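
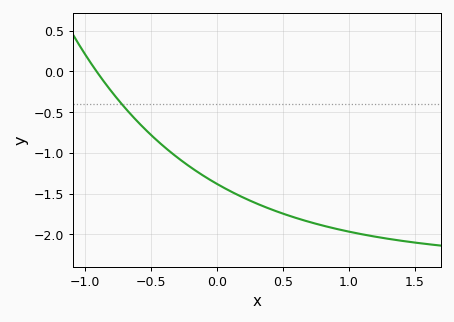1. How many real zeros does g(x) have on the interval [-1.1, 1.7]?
1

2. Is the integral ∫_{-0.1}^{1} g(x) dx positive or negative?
negative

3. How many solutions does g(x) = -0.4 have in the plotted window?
1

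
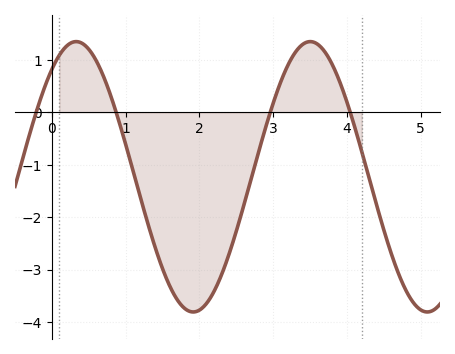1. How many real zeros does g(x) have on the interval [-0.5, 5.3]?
4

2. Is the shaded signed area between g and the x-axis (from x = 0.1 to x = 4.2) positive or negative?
negative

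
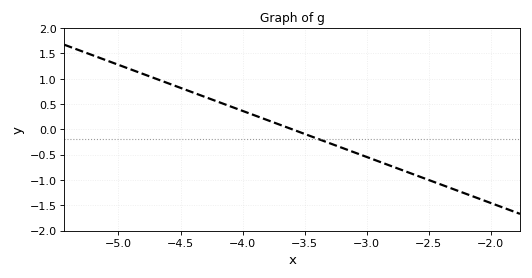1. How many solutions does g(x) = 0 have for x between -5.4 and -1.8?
1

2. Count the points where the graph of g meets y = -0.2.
1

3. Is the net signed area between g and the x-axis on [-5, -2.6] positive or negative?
positive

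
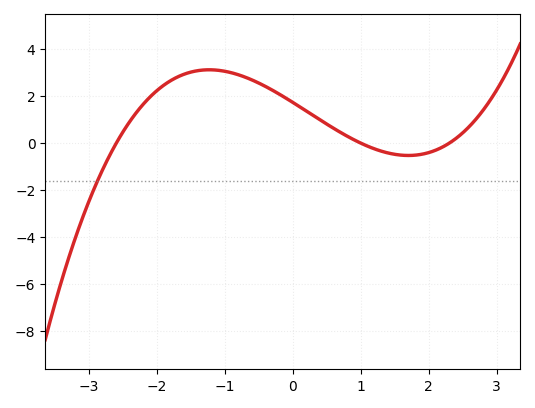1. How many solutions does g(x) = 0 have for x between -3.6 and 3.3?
3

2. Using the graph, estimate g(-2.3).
1.4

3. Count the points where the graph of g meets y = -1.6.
1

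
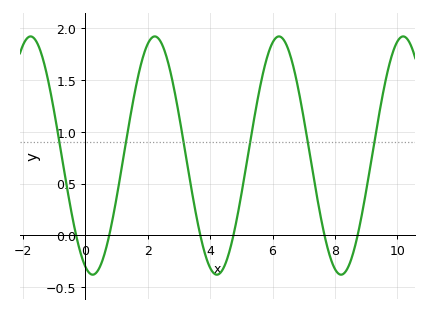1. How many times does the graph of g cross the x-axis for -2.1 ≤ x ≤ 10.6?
6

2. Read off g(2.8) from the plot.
1.5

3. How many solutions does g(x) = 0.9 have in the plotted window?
6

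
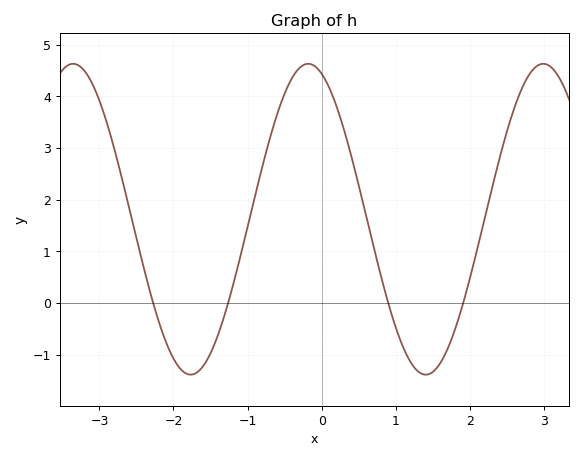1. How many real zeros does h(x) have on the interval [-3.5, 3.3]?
4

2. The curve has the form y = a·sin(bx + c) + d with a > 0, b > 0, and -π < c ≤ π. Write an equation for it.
y = 3.01sin(2x + 1.9) + 1.62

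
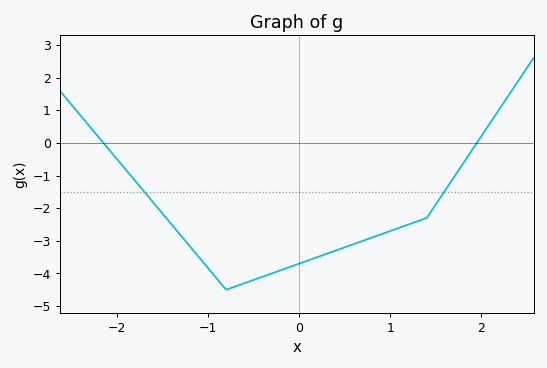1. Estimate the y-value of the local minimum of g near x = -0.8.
-4.5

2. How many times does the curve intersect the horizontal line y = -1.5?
2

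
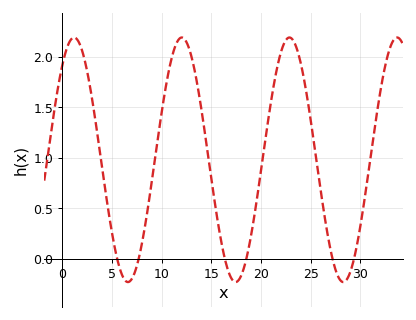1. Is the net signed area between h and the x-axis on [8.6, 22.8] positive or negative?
positive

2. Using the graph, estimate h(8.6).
0.492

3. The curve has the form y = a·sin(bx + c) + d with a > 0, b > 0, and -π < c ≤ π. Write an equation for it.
y = 1.21sin(0.58x + 0.88) + 0.98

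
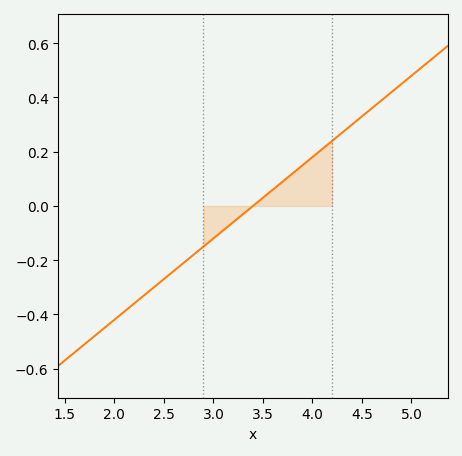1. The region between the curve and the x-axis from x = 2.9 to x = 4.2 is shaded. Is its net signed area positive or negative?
positive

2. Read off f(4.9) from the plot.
0.45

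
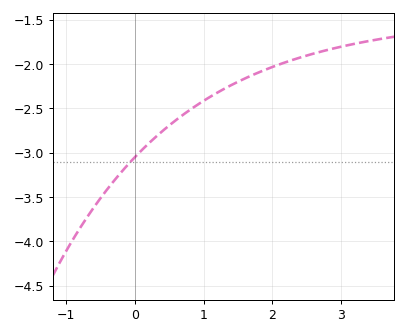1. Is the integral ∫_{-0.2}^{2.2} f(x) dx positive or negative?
negative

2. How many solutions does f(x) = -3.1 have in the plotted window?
1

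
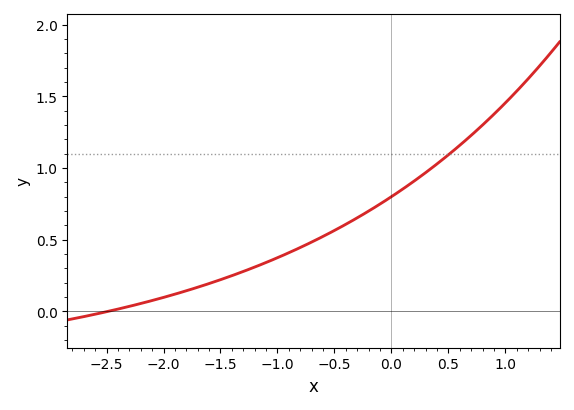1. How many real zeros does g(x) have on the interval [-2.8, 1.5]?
1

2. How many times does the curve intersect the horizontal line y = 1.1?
1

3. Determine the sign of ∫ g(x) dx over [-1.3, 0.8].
positive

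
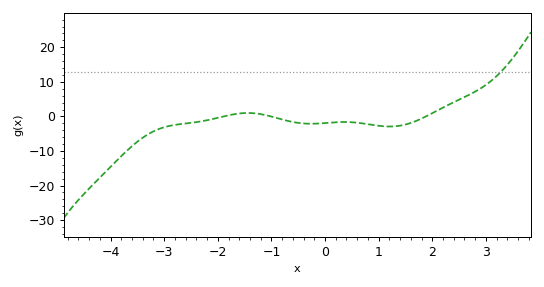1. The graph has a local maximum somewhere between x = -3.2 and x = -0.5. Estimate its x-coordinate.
-1.44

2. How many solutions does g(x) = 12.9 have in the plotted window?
1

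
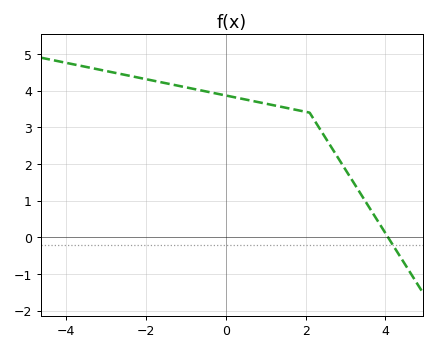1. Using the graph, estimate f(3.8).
0.5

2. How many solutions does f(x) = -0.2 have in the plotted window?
1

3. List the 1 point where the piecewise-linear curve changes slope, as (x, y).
(2.1, 3.4)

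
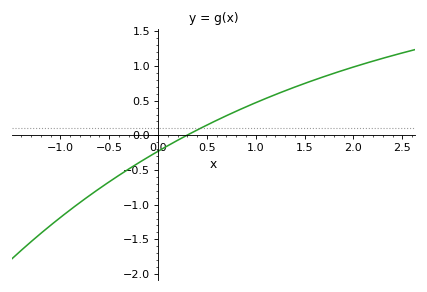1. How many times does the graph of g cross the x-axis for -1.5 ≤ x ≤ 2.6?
1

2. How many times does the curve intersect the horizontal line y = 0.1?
1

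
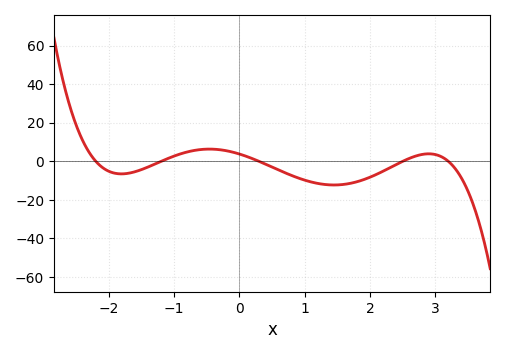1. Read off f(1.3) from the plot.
-12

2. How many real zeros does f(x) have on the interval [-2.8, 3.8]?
5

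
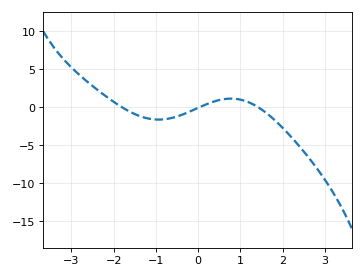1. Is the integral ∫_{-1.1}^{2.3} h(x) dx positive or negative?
negative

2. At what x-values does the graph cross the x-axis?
-1.8, 0, 1.4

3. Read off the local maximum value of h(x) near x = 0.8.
1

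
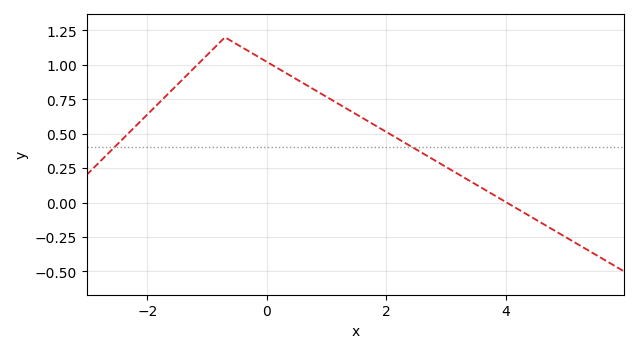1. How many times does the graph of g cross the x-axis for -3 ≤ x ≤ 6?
1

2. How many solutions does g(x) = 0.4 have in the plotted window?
2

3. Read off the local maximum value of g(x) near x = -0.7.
1.2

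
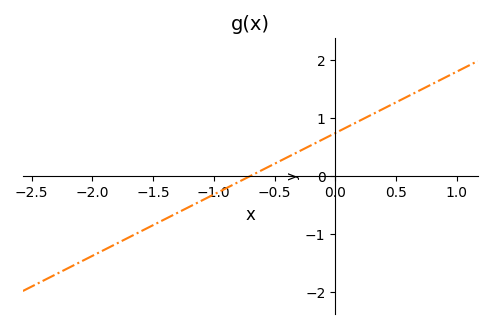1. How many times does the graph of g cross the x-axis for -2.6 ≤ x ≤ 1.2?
1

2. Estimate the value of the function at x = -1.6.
-1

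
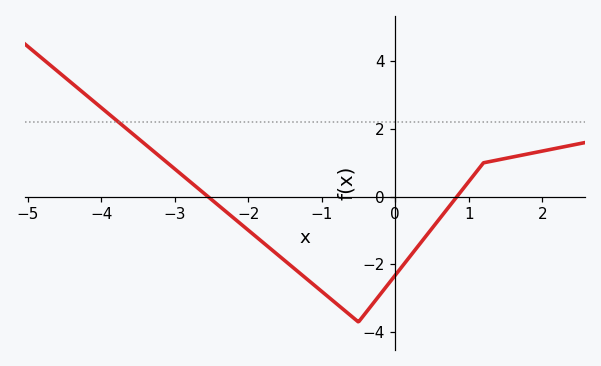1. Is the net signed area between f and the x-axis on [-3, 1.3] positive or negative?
negative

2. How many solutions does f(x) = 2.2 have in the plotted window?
1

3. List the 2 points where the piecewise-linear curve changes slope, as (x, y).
(-0.5, -3.7); (1.2, 1)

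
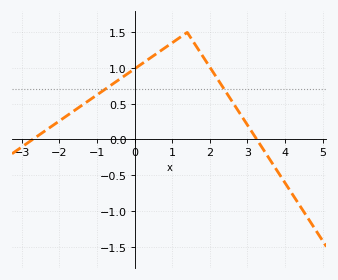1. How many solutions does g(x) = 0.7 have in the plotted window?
2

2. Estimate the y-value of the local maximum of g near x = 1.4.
1.5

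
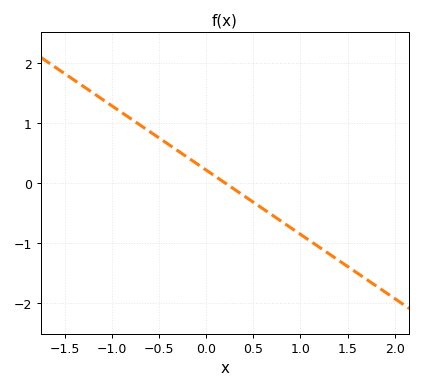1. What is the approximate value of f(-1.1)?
1.4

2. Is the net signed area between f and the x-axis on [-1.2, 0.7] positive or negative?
positive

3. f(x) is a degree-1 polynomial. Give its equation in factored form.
y = -1.07(x - 0.2)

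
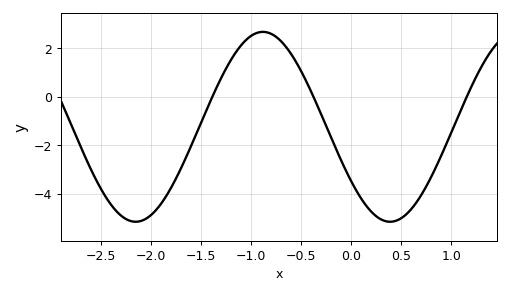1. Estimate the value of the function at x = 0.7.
-4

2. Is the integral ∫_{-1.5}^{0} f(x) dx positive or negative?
positive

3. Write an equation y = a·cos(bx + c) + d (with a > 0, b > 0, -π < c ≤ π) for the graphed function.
y = 3.91cos(2.5x + 2.2) - 1.24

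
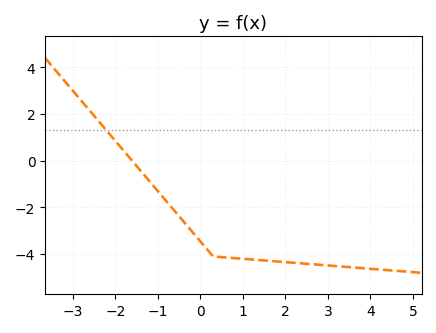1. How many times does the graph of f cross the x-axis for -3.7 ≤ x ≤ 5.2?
1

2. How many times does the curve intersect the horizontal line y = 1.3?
1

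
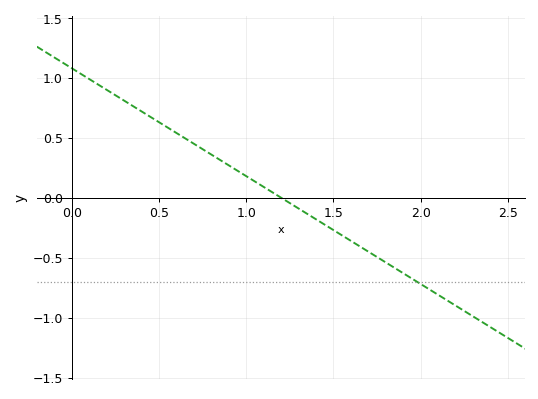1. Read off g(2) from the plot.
-0.72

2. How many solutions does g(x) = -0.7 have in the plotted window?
1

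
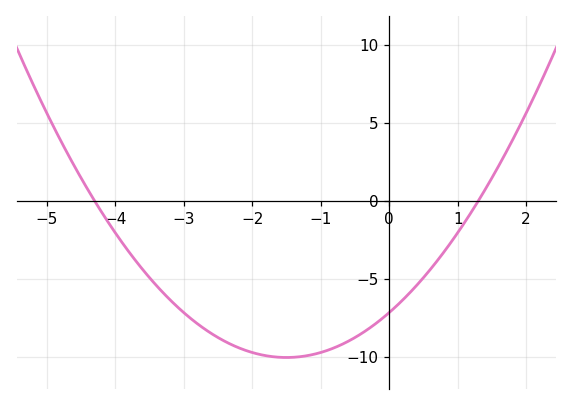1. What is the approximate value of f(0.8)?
-3.26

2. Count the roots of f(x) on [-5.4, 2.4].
2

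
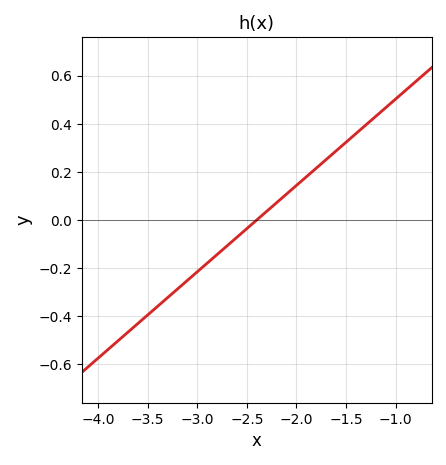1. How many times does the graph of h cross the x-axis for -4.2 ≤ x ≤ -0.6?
1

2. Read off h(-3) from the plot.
-0.216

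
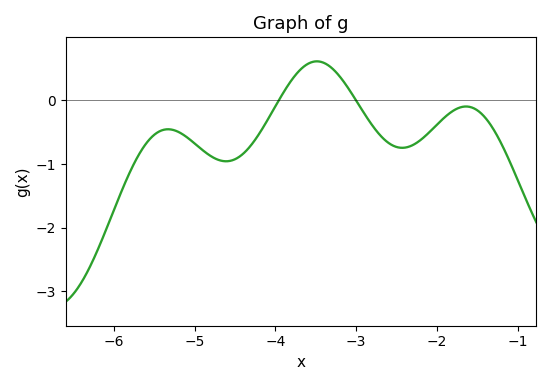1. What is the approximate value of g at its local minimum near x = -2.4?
-0.7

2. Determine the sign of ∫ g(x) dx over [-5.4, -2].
negative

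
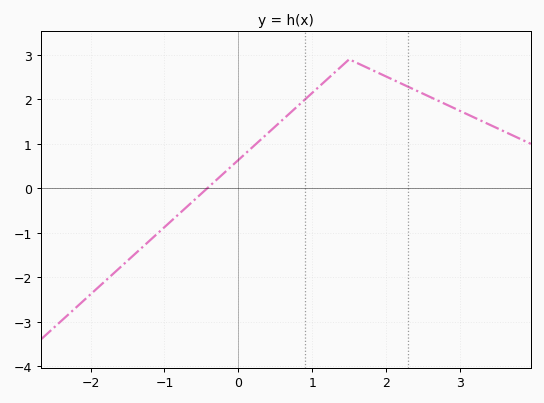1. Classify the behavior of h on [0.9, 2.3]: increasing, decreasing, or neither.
neither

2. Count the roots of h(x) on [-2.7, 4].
1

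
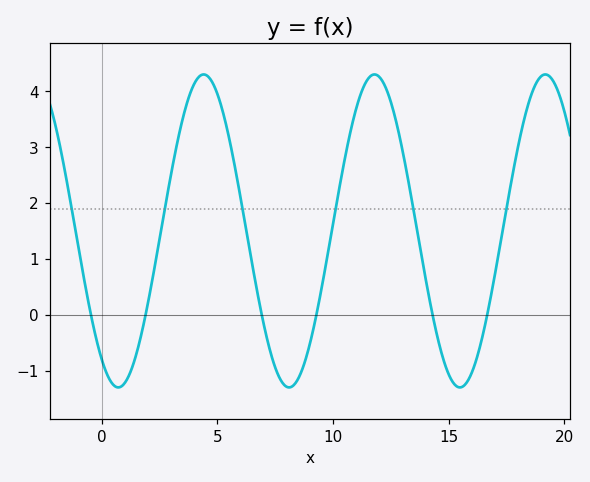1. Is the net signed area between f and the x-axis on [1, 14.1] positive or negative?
positive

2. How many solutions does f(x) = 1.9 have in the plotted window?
6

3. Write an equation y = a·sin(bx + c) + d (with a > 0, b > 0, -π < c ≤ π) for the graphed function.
y = 2.8sin(0.85x - 2.2) + 1.5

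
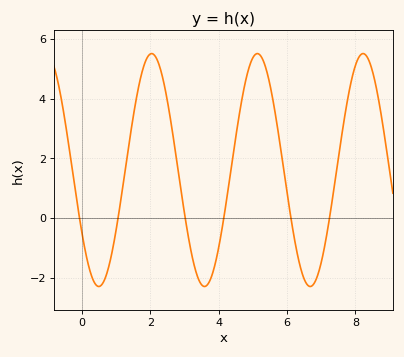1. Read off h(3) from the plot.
0.2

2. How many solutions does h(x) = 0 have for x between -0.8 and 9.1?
6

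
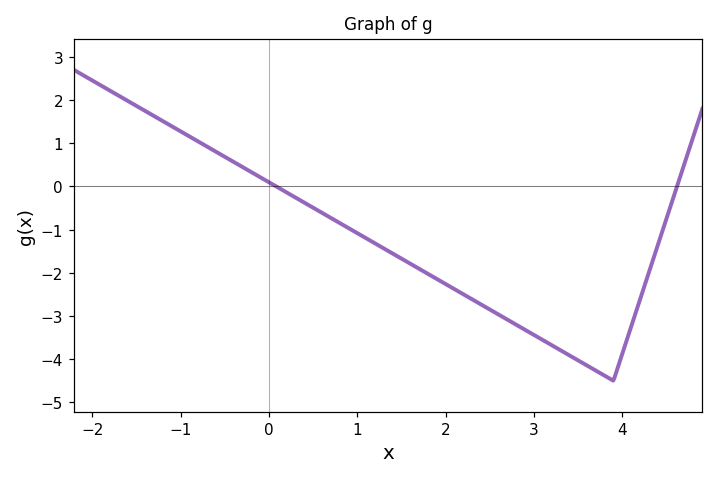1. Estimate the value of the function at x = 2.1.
-2.38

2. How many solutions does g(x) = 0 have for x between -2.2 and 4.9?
2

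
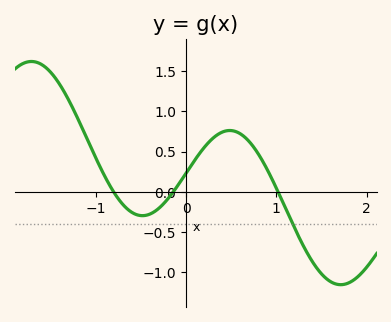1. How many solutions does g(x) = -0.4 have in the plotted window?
1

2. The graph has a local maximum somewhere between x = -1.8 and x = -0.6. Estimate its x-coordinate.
-1.7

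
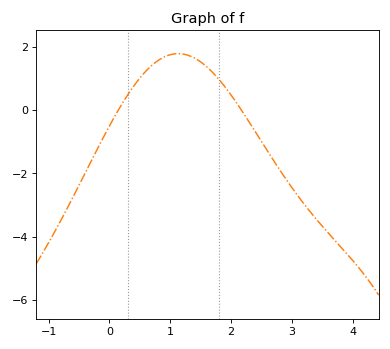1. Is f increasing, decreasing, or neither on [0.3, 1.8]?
neither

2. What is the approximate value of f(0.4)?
0.765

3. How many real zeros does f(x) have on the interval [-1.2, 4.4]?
2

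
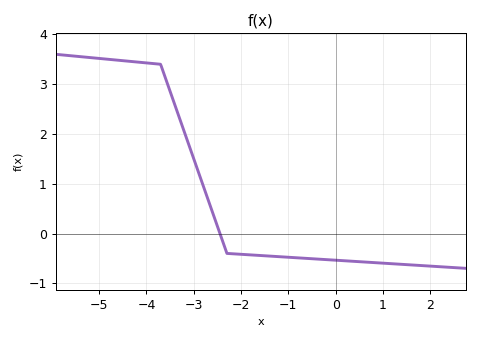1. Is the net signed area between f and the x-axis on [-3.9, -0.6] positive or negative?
positive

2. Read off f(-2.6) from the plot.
0.4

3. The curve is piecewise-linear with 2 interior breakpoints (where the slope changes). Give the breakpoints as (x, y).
(-3.7, 3.4); (-2.3, -0.4)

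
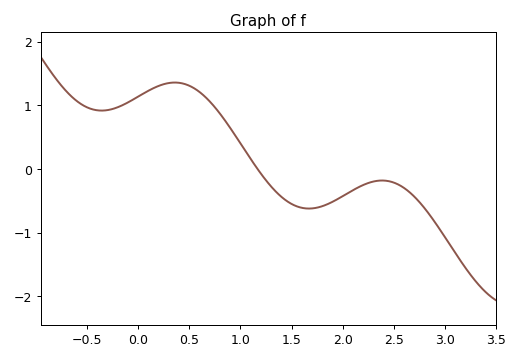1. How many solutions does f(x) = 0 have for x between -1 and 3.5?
1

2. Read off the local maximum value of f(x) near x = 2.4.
-0.18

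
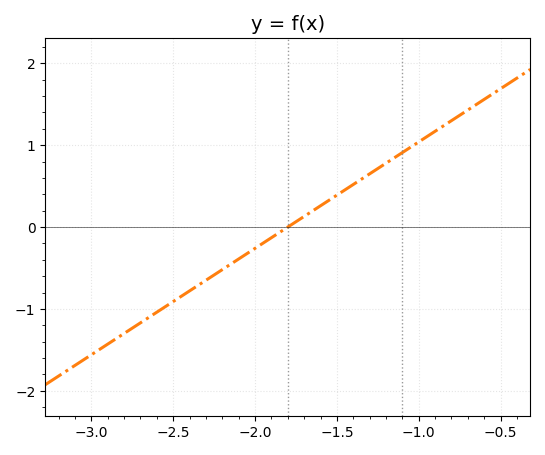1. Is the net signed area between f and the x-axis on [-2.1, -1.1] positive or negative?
positive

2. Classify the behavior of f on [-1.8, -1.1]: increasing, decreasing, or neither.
increasing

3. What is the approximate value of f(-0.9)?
1.2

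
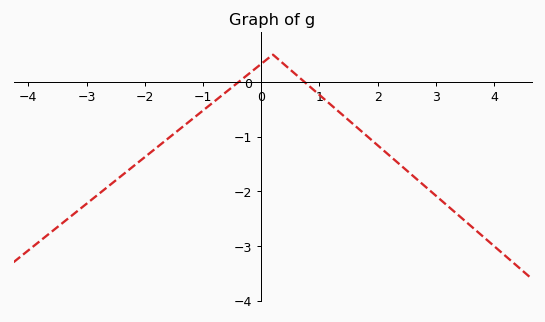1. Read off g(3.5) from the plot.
-2.54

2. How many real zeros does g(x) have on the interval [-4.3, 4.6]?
2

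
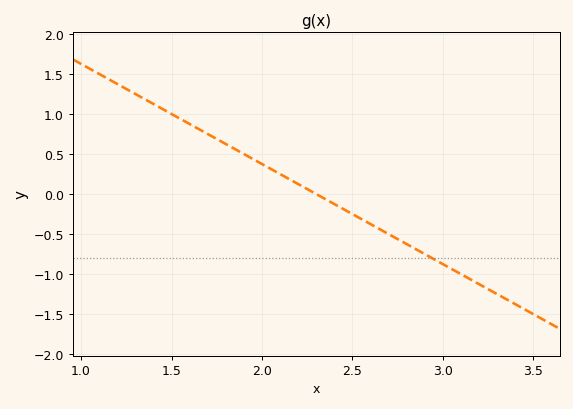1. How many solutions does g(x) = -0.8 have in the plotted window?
1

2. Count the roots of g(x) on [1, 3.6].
1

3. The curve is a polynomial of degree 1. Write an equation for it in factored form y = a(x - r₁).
y = -1.25(x - 2.3)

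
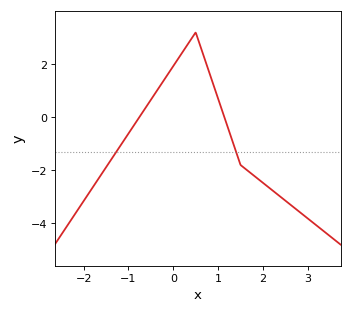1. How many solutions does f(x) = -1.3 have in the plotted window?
2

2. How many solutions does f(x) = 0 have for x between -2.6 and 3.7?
2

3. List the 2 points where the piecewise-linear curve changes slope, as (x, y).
(0.5, 3.2); (1.5, -1.8)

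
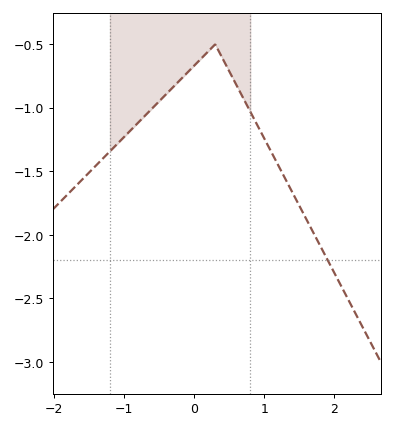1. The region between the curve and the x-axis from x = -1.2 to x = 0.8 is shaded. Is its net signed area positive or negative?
negative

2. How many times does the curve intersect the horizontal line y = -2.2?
1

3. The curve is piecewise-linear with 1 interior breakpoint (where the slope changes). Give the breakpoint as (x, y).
(0.3, -0.5)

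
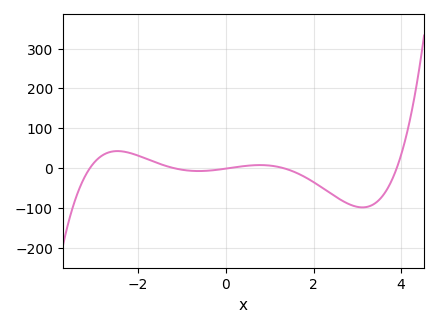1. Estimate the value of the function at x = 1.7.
-20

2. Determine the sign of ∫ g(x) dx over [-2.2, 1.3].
positive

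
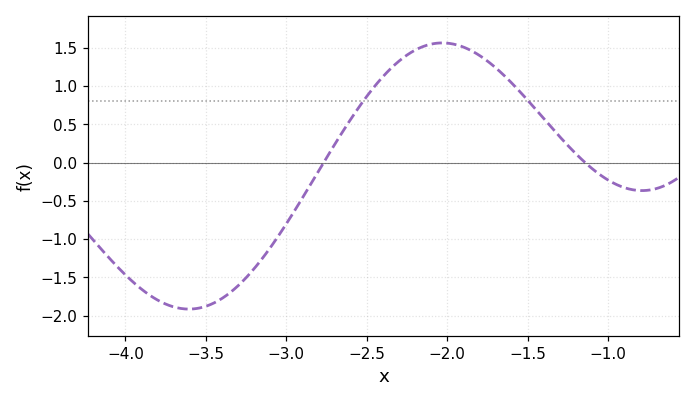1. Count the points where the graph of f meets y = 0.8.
2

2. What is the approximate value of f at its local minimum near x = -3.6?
-1.92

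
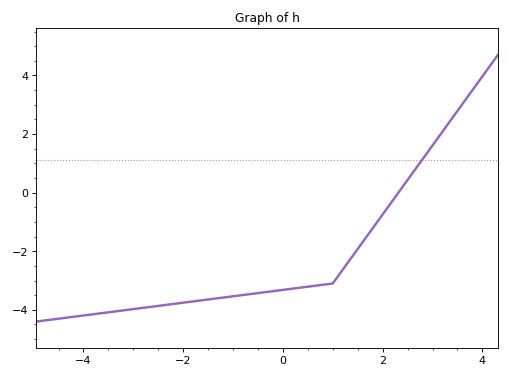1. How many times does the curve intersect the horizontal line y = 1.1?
1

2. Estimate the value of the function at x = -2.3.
-3.82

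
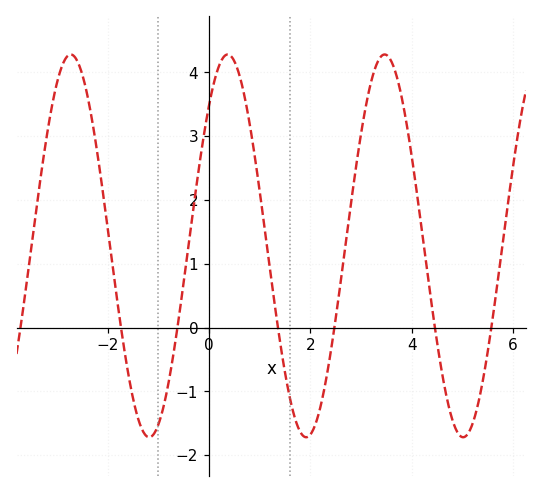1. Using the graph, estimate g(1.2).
0.935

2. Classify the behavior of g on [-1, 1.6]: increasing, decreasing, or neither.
neither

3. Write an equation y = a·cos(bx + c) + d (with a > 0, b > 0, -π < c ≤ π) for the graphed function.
y = 3cos(2.03x - 0.75) + 1.28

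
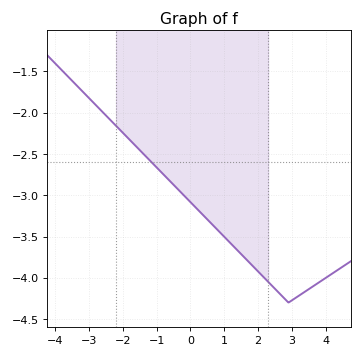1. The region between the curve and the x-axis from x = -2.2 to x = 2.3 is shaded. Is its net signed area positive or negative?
negative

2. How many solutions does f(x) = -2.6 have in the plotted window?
1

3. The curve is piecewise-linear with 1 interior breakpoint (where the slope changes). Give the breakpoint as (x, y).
(2.9, -4.3)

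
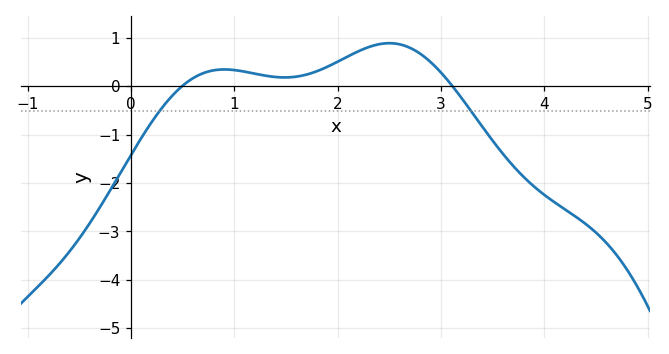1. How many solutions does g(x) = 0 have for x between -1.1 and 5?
2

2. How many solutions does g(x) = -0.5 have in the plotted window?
2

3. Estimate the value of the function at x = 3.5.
-1.1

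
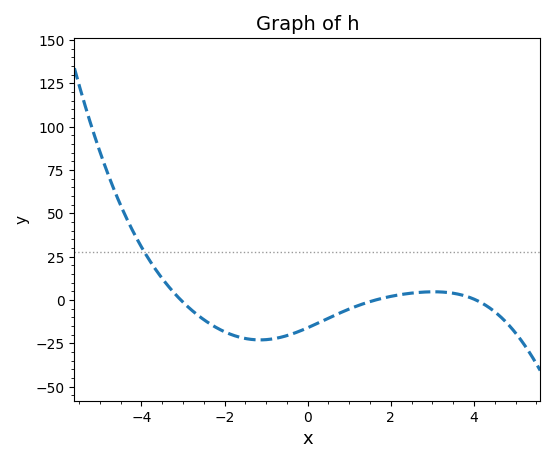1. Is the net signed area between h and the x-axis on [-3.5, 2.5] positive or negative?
negative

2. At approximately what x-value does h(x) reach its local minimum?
-1.2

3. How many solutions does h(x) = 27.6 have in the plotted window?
1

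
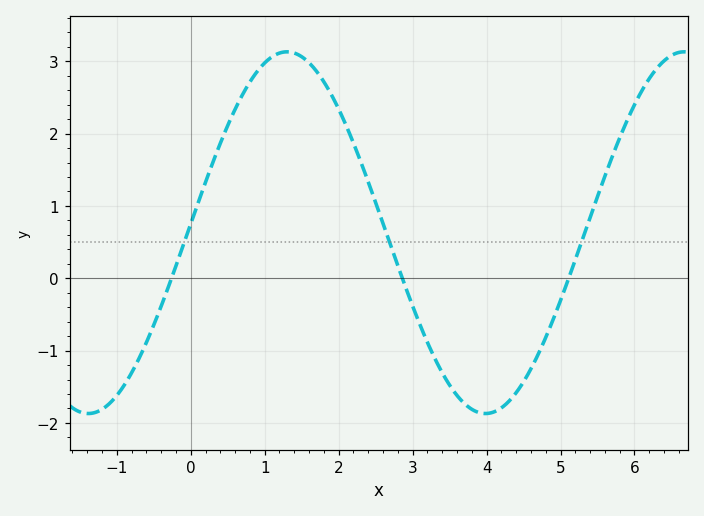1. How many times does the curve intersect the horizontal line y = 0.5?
3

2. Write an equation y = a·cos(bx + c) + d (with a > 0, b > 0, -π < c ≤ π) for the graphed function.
y = 2.5cos(1.2x - 1.5) + 0.63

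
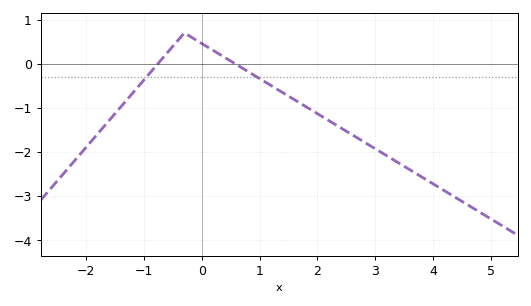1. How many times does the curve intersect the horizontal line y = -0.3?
2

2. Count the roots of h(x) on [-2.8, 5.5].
2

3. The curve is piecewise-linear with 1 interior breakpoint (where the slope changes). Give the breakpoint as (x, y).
(-0.3, 0.7)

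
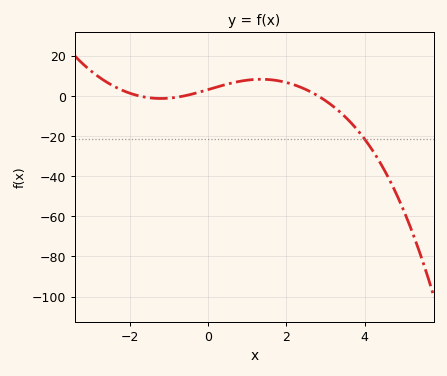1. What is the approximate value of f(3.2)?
-5.19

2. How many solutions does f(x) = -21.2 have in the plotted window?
1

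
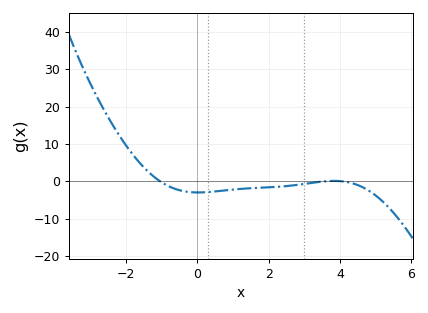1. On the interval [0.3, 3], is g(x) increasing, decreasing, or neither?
increasing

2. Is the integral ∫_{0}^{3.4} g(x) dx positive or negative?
negative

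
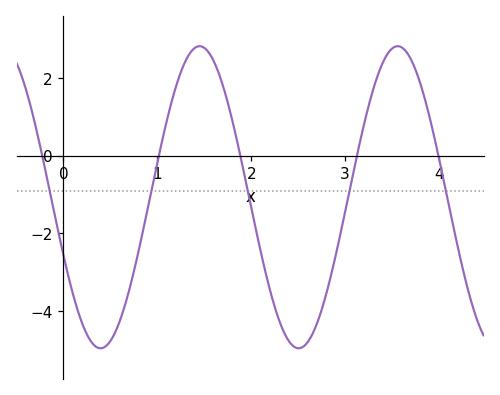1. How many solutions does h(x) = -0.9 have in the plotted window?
5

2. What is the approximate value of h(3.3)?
1.72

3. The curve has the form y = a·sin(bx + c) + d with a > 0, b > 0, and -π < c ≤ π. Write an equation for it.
y = 3.89sin(2.98x - 2.75) - 1.07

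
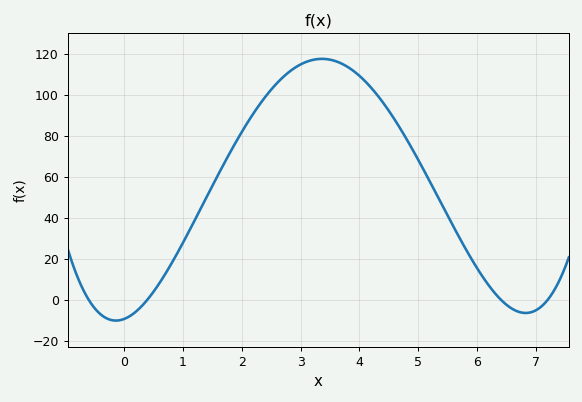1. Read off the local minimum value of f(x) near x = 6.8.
-6.54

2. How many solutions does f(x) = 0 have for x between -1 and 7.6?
4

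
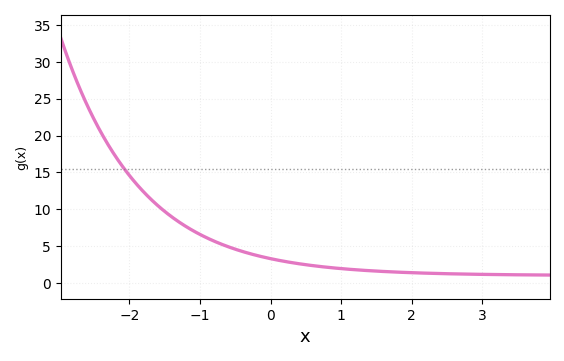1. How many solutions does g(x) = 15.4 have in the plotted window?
1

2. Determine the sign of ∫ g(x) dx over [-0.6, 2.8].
positive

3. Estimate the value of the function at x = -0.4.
4.3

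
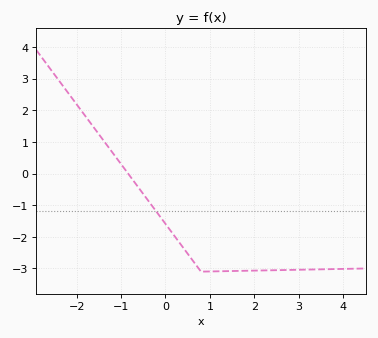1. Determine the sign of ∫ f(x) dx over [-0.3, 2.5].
negative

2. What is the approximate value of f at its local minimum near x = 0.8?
-3.1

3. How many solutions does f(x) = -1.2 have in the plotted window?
1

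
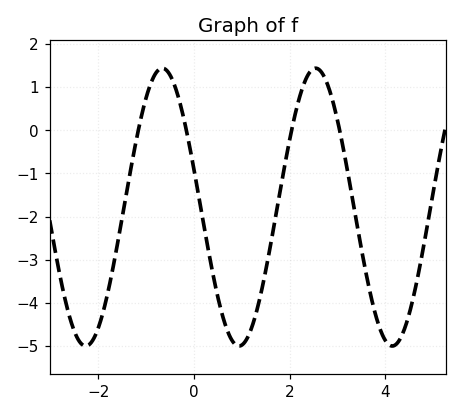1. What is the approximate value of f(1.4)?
-3.8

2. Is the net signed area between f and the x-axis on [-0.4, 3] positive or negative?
negative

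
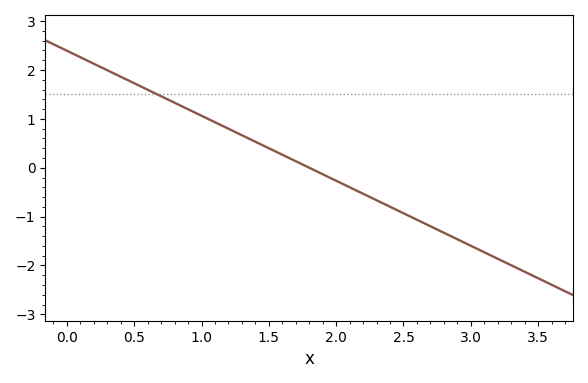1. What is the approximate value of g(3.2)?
-1.86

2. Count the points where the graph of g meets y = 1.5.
1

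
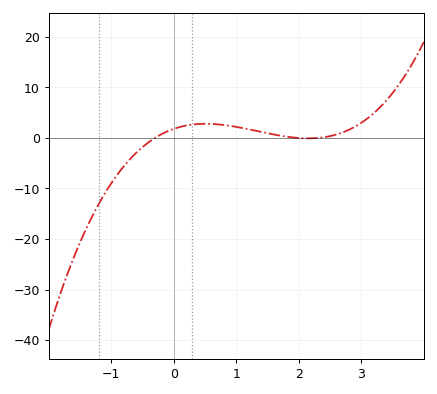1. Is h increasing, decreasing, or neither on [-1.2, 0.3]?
increasing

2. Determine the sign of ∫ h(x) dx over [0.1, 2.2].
positive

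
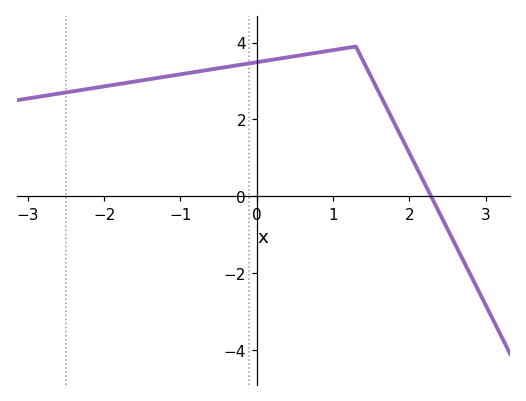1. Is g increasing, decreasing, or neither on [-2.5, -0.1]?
increasing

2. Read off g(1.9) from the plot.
1.6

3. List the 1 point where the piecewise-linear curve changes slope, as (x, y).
(1.3, 3.9)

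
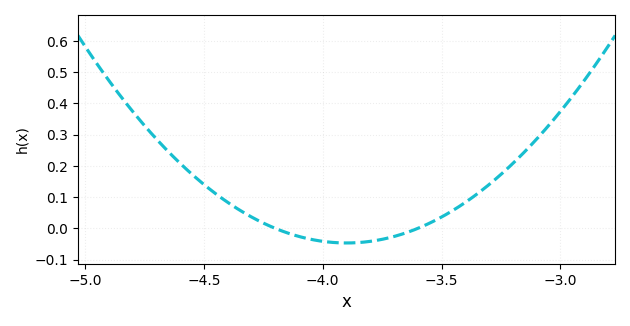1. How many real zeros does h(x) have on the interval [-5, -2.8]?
2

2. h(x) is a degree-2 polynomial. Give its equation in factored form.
y = 0.52(x + 4.2)(x + 3.6)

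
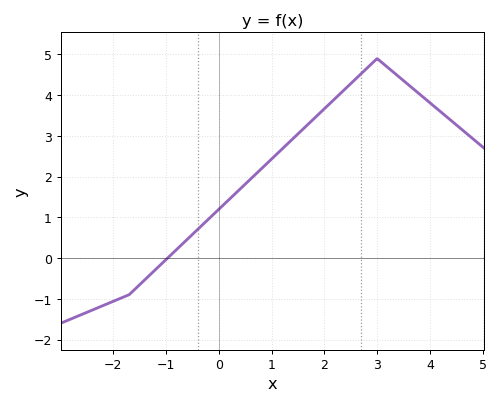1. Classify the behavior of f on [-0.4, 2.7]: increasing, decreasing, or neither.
increasing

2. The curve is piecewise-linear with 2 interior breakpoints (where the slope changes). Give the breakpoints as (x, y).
(-1.7, -0.9); (3, 4.9)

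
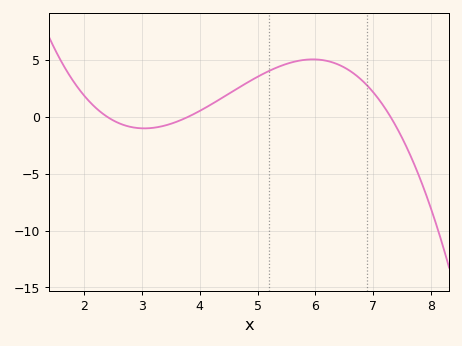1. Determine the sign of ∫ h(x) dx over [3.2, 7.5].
positive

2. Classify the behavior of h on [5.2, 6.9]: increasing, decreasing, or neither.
neither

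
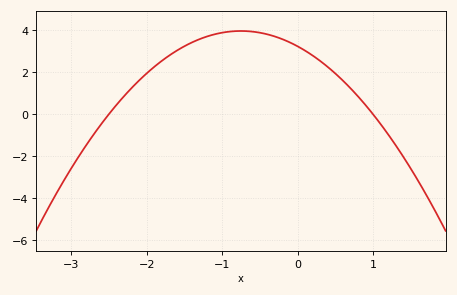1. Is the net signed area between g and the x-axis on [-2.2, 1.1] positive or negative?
positive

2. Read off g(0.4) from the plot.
2.2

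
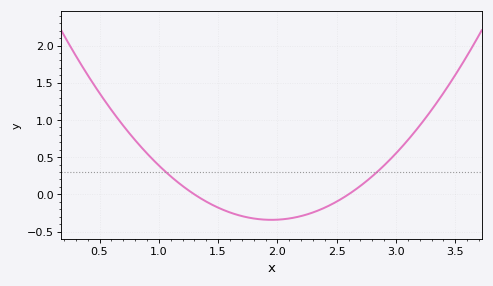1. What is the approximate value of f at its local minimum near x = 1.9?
-0.35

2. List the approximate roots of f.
1.3, 2.6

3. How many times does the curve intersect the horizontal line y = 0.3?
2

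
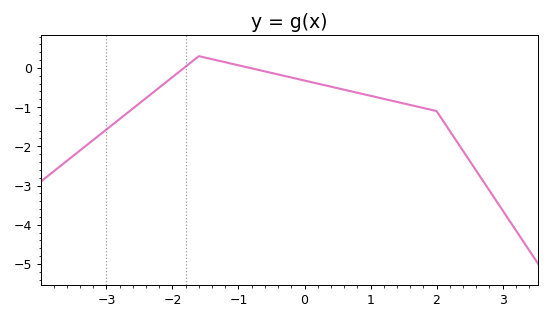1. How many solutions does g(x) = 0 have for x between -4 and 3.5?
2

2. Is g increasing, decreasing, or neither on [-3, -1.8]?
increasing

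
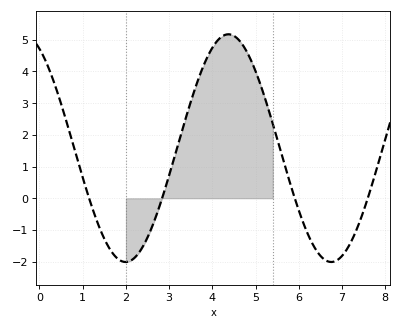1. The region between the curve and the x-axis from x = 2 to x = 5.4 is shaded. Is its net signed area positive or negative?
positive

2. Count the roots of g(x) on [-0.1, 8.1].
4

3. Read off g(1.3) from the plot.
-0.6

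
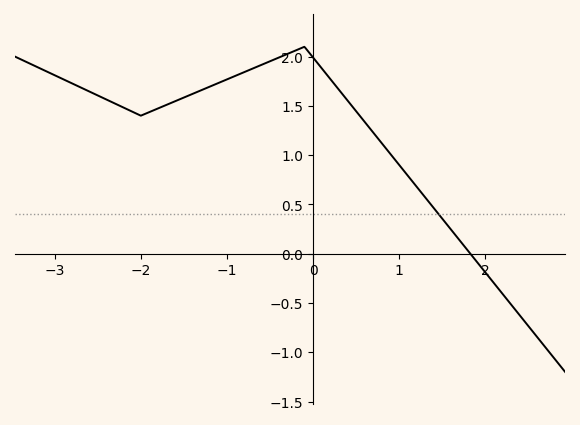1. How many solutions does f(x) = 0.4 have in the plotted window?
1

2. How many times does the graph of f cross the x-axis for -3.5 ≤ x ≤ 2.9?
1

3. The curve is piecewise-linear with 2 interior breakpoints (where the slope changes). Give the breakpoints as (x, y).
(-2, 1.4); (-0.1, 2.1)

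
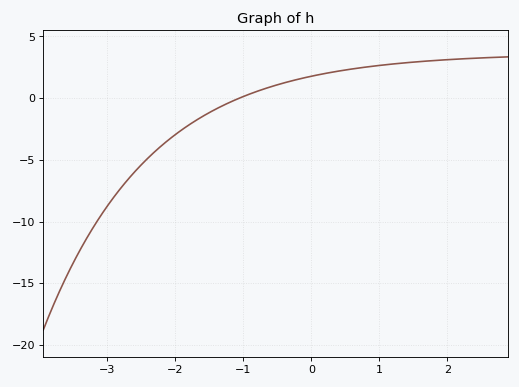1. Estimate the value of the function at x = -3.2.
-10.5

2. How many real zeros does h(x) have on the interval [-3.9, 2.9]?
1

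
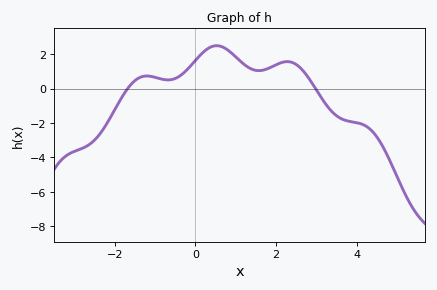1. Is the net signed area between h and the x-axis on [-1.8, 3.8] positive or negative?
positive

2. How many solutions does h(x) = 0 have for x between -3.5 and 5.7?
2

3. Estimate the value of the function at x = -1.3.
0.708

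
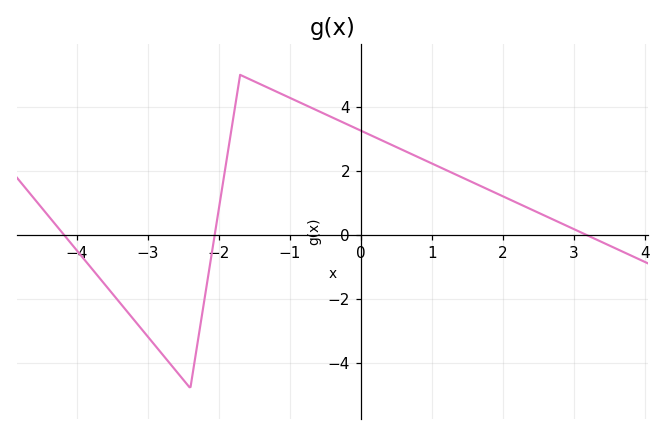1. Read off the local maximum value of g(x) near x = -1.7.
5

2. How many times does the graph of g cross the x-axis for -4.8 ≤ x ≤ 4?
3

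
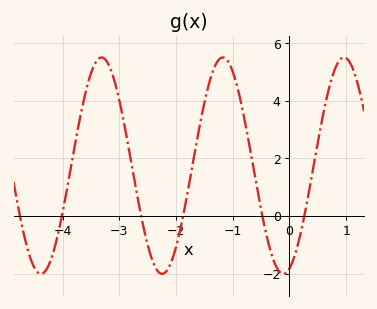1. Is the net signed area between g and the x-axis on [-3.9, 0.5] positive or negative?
positive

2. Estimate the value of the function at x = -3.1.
4.79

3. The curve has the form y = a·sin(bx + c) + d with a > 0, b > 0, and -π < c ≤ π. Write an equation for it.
y = 3.76sin(2.94x - 1.25) + 1.75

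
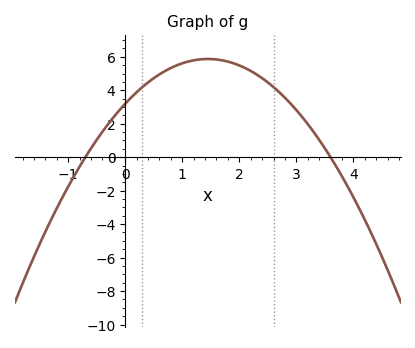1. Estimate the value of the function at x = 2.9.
3.2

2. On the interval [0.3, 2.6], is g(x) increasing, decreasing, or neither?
neither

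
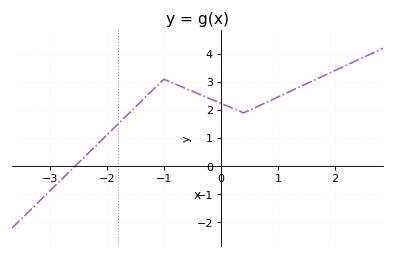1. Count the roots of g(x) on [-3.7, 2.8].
1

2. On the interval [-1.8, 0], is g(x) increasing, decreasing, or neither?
neither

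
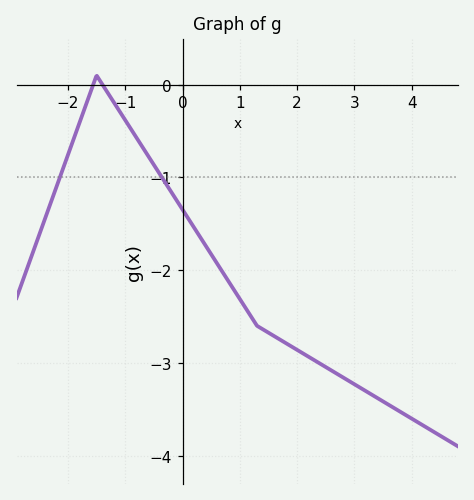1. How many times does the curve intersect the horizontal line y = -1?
2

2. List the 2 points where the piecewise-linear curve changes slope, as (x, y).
(-1.5, 0.1); (1.3, -2.6)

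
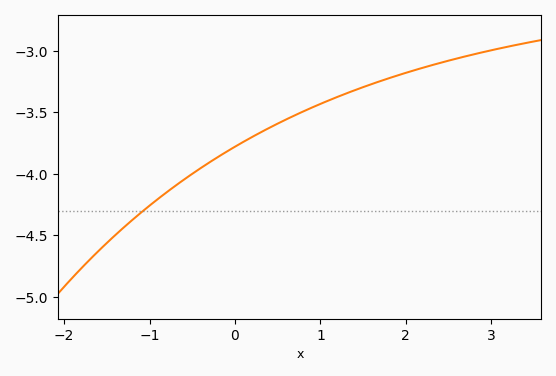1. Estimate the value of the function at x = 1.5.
-3.3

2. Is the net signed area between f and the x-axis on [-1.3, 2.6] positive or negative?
negative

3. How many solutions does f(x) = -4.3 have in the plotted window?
1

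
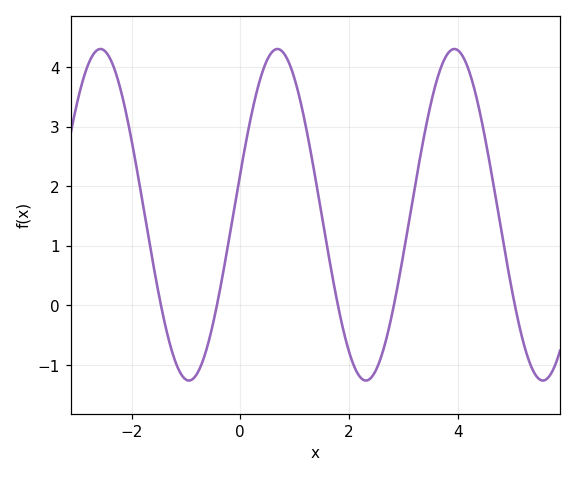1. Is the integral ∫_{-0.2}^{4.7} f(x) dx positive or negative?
positive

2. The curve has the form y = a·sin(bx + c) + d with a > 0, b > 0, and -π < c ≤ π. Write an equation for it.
y = 2.78sin(1.93x + 0.25) + 1.52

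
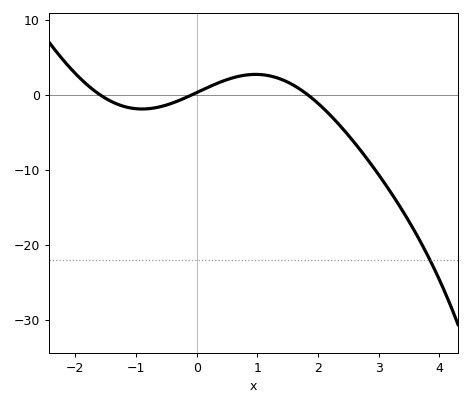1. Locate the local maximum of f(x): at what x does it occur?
1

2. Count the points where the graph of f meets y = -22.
1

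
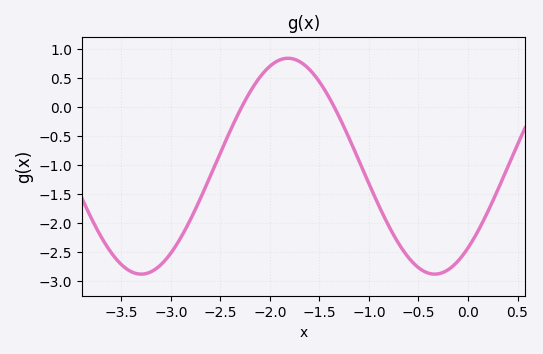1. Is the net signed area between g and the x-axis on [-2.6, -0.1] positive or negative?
negative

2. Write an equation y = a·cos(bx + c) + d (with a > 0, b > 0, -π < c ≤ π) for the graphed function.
y = 1.86cos(2.12x - 2.43) - 1.02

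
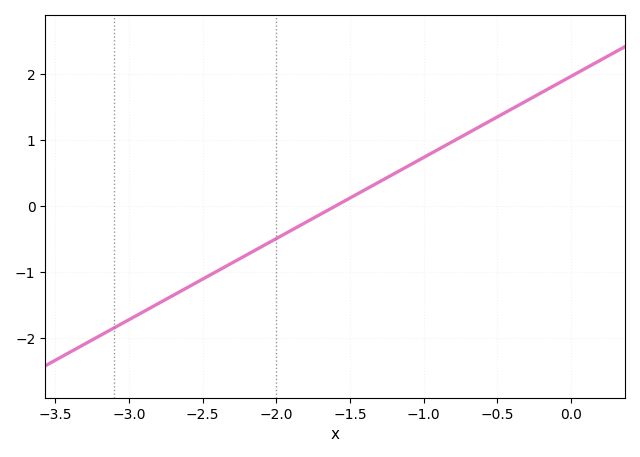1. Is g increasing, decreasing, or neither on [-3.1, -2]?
increasing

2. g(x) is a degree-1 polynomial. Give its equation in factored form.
y = 1.23(x + 1.6)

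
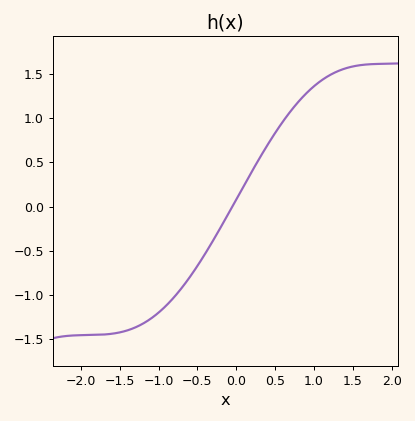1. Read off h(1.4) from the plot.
1.56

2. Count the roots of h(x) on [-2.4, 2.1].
1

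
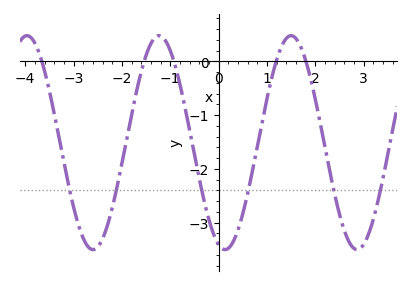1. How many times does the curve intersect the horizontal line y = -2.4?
6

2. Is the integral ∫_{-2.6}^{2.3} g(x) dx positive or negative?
negative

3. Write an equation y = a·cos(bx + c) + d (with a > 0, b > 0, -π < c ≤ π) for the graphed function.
y = 1.99cos(2.3x + 2.8) - 1.51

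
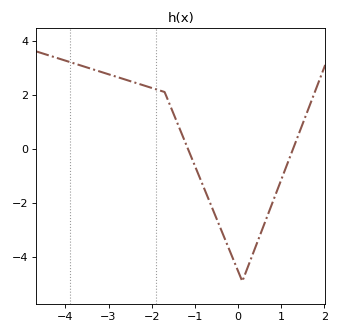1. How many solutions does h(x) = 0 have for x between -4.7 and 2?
2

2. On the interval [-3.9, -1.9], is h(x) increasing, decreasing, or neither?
decreasing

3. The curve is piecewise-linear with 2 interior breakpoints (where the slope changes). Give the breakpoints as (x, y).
(-1.7, 2.1); (0.1, -4.9)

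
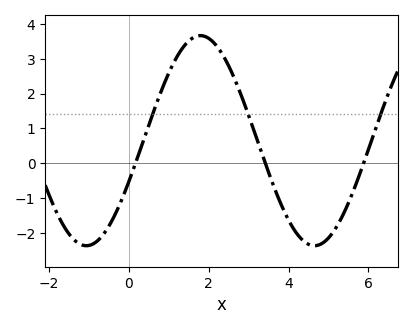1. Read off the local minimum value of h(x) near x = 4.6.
-2.4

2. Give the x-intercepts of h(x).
0.2, 3.4, 5.8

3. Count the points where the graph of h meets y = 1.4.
3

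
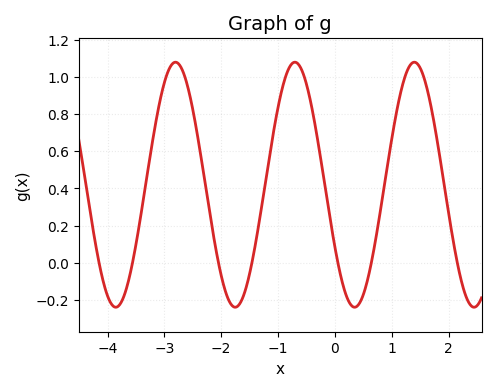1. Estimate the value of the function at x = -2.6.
0.96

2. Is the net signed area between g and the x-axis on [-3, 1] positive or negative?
positive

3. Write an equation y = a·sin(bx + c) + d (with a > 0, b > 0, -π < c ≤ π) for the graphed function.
y = 0.66sin(2.99x - 2.61) + 0.42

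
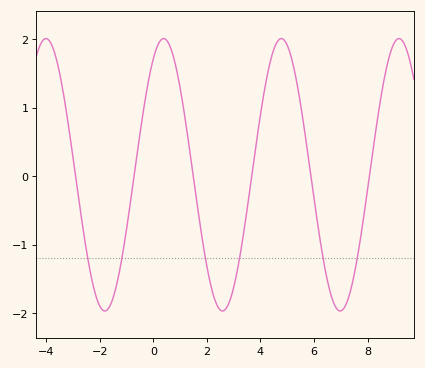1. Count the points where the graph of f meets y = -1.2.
6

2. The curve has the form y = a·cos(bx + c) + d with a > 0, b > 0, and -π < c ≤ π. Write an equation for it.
y = 1.99cos(1.4x - 0.55) + 0.02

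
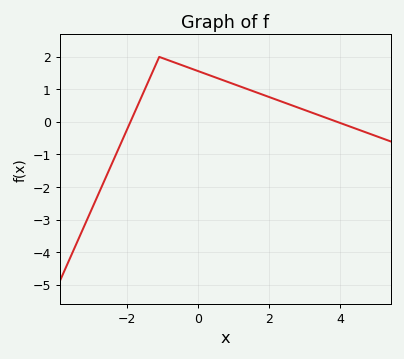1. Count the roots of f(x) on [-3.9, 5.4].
2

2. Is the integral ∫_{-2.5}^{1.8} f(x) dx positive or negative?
positive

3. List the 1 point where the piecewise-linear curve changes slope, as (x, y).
(-1.1, 2)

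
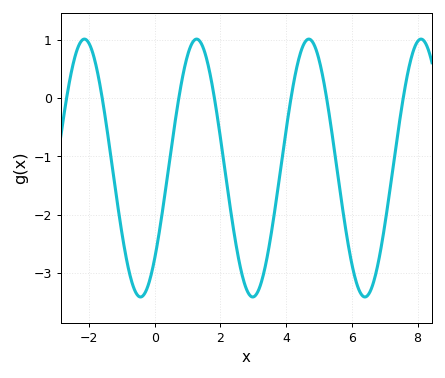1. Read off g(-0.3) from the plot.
-3.3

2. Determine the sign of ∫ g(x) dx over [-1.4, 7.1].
negative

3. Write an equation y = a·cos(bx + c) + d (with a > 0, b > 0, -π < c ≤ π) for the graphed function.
y = 2.21cos(1.8x - 2.4) - 1.2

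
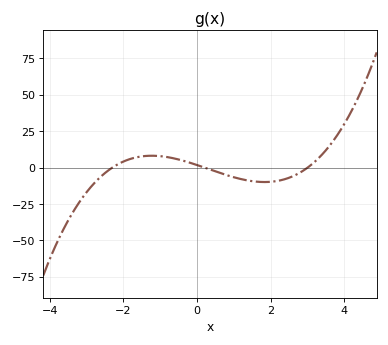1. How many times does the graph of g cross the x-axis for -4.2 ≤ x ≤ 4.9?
3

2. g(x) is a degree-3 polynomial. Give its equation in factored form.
y = 1.26(x + 2.3)(x - 0.2)(x - 3)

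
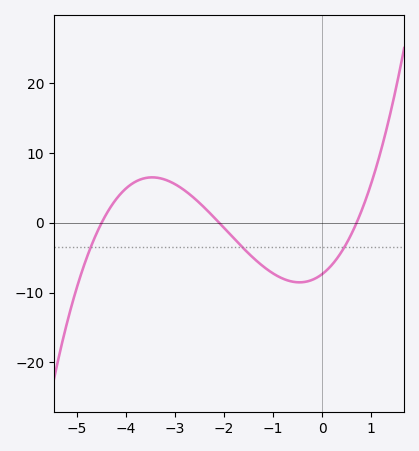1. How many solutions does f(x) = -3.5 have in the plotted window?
3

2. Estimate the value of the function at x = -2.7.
4.08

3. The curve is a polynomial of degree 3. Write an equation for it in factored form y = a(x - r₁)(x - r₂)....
y = 1.11(x + 4.5)(x + 2.1)(x - 0.7)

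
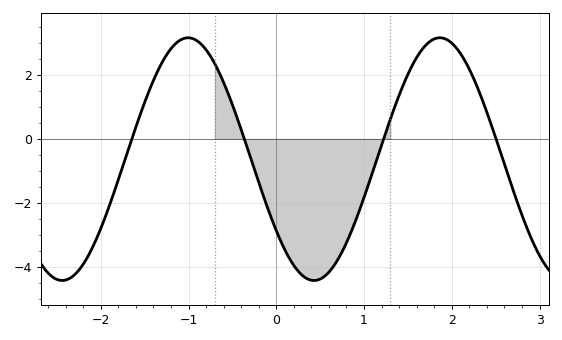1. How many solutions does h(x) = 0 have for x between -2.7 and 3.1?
4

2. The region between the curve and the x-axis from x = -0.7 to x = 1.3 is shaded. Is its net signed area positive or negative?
negative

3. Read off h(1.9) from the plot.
3.14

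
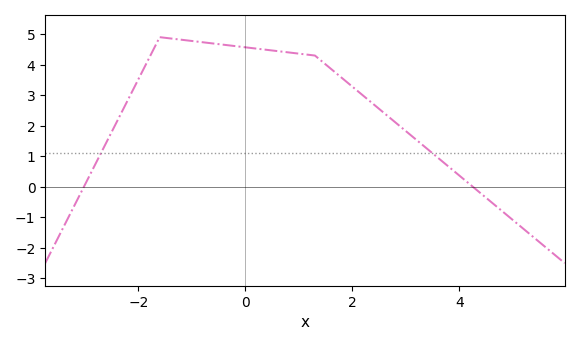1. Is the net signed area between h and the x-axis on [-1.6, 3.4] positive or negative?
positive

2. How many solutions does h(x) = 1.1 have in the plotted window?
2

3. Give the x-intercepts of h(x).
-3, 4.2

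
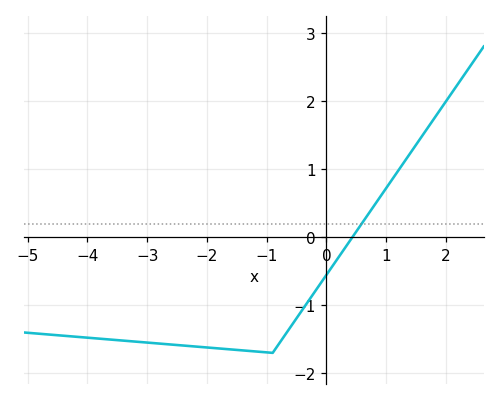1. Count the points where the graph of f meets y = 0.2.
1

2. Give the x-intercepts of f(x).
0.4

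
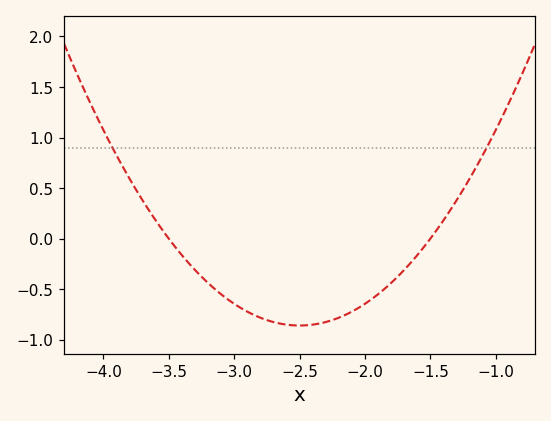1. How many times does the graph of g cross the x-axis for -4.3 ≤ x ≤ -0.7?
2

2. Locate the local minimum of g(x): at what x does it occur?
-2.5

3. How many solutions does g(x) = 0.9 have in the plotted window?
2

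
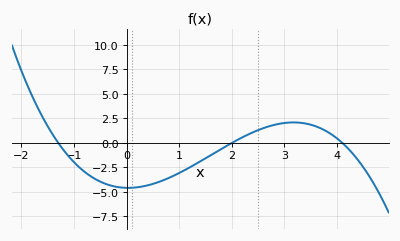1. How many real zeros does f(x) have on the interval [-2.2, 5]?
3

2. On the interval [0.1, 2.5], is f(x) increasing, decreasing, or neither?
increasing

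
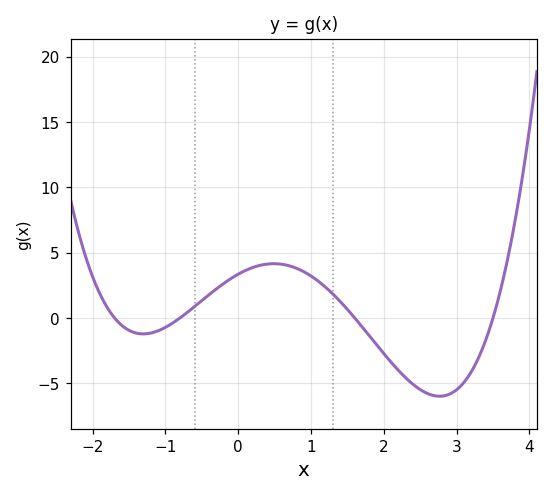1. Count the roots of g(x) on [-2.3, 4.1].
4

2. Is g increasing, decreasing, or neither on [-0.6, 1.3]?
neither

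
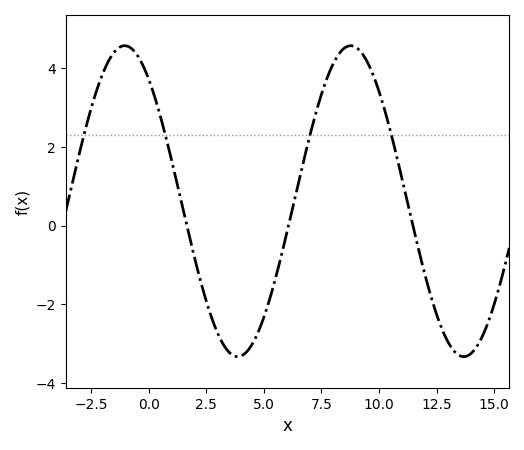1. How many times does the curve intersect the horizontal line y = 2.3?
4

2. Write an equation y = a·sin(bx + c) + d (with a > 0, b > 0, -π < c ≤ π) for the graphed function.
y = 3.95sin(0.64x + 2.24) + 0.62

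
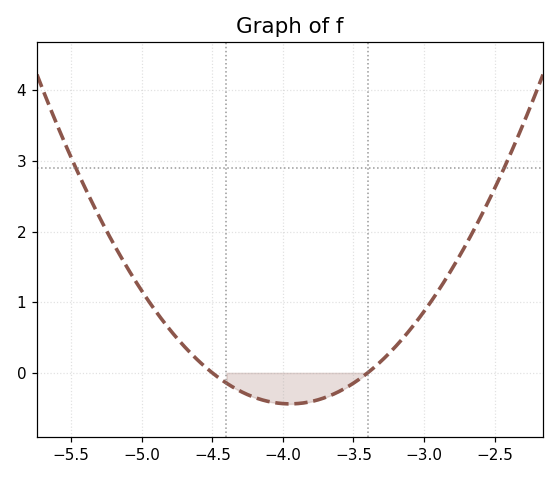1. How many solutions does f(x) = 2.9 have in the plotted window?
2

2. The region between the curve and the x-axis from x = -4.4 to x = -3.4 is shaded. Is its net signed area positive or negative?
negative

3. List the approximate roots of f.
-4.5, -3.4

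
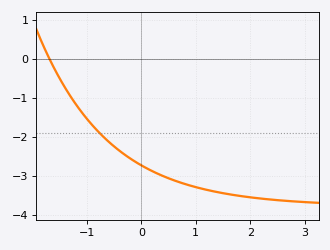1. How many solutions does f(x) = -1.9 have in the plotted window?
1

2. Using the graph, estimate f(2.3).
-3.6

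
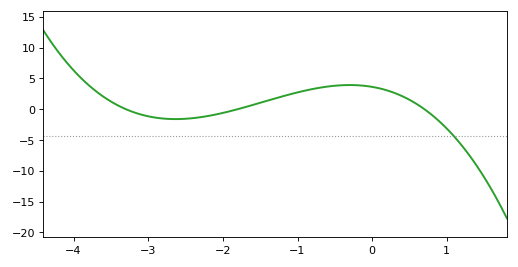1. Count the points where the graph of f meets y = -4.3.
1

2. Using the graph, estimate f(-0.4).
4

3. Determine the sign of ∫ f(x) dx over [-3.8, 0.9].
positive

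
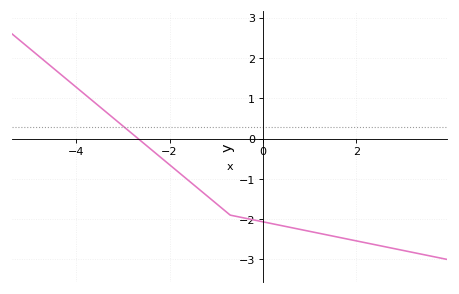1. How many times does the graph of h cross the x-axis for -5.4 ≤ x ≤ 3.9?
1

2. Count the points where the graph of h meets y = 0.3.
1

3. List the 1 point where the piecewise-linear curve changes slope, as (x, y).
(-0.7, -1.9)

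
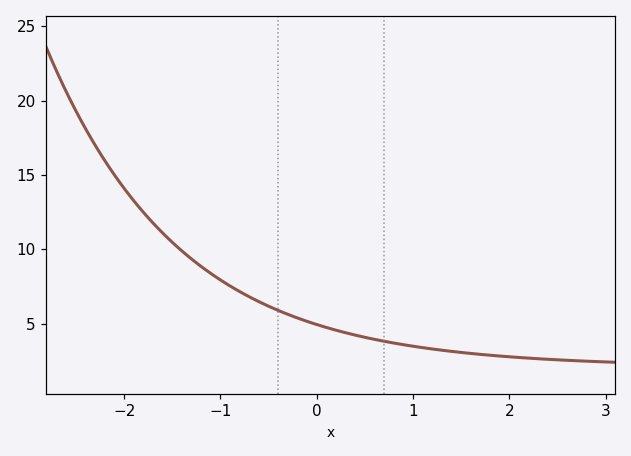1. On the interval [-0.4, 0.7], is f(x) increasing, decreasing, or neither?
decreasing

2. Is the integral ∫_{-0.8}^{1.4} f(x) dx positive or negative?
positive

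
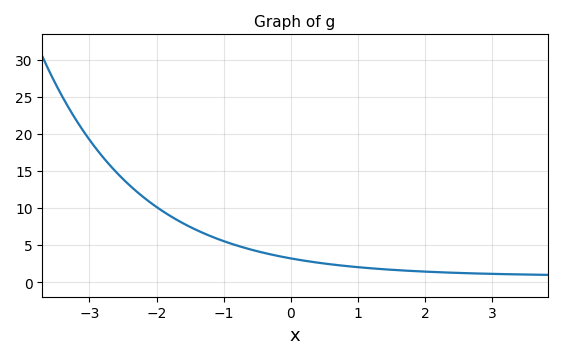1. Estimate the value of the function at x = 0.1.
3.05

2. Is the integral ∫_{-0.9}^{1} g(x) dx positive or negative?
positive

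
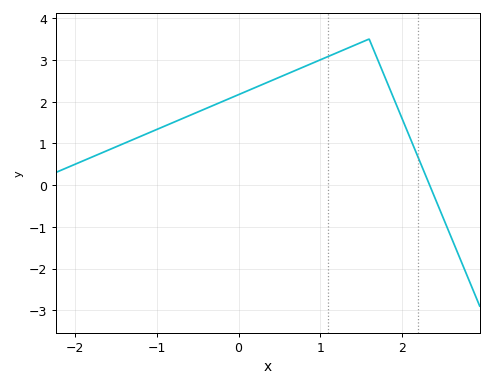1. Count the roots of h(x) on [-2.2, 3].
1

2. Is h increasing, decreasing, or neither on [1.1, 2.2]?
neither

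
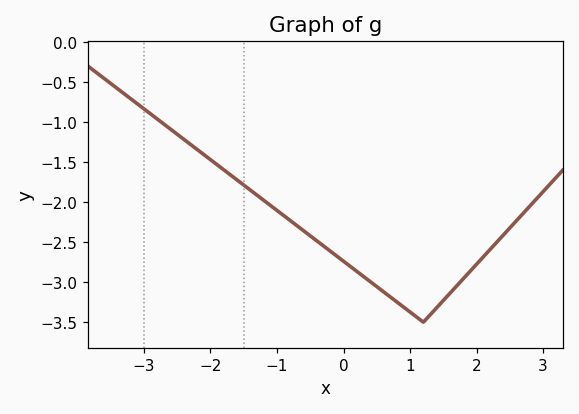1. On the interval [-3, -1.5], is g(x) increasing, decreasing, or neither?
decreasing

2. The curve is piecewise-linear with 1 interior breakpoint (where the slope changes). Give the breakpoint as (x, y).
(1.2, -3.5)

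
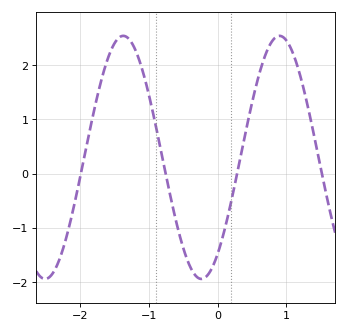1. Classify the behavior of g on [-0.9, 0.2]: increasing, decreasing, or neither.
neither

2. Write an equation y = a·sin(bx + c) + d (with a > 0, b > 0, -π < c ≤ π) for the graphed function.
y = 2.24sin(2.76x - 0.92) + 0.3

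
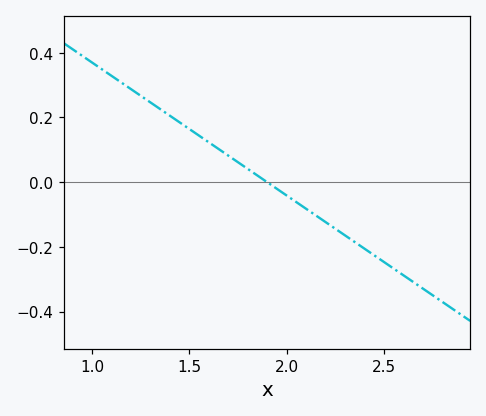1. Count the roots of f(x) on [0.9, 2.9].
1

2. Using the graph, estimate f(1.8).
0.04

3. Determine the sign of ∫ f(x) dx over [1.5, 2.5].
negative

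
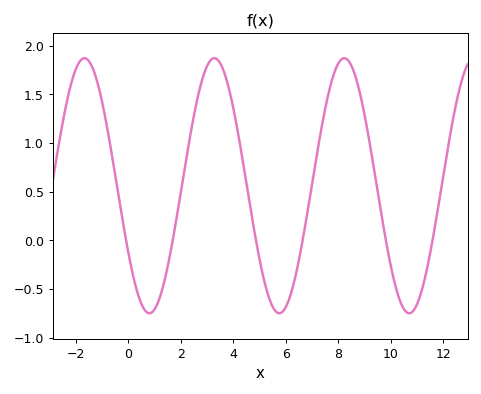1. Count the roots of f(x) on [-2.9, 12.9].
6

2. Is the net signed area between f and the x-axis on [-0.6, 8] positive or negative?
positive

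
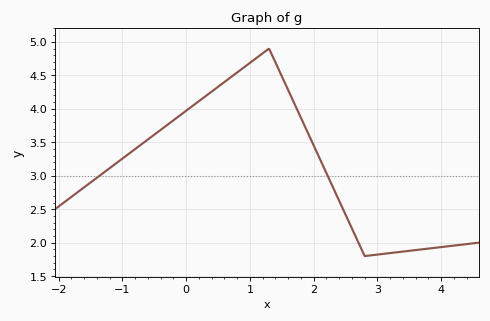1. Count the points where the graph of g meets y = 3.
2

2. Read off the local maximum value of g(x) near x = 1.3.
4.9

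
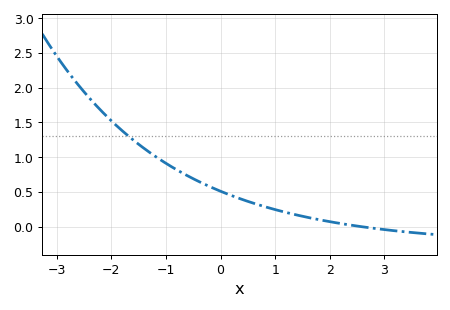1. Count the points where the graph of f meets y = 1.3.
1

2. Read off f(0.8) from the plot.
0.3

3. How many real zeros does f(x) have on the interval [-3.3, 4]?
1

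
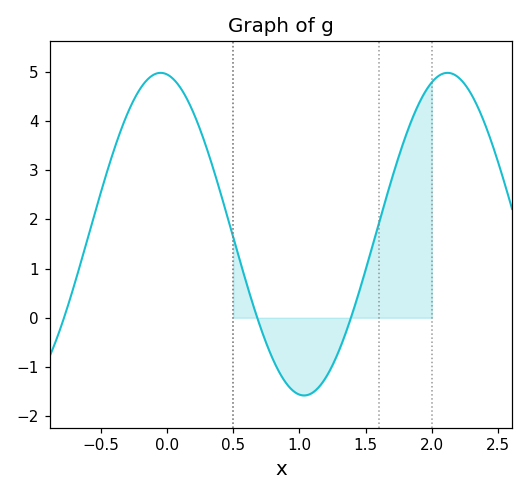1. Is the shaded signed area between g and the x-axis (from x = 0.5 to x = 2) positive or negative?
positive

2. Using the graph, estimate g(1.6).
1.9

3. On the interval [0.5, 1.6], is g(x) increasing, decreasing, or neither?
neither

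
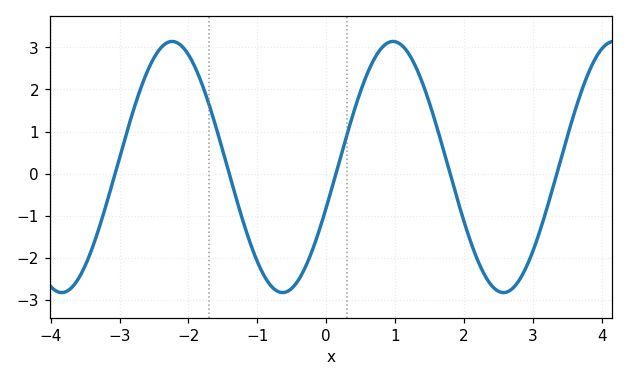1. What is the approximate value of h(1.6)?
1.14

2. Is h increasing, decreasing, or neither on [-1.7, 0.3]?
neither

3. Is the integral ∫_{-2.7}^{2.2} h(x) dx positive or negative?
positive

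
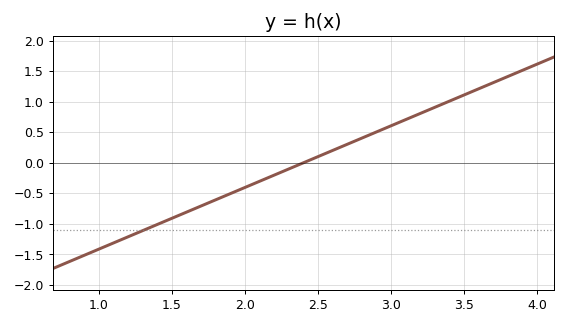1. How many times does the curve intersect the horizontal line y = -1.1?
1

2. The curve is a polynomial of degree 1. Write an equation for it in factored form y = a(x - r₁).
y = 1.01(x - 2.4)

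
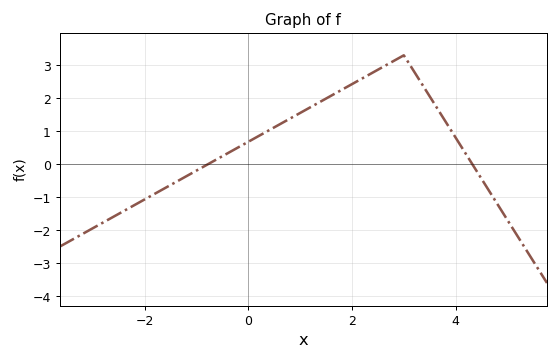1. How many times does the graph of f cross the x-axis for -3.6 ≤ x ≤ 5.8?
2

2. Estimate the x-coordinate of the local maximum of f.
3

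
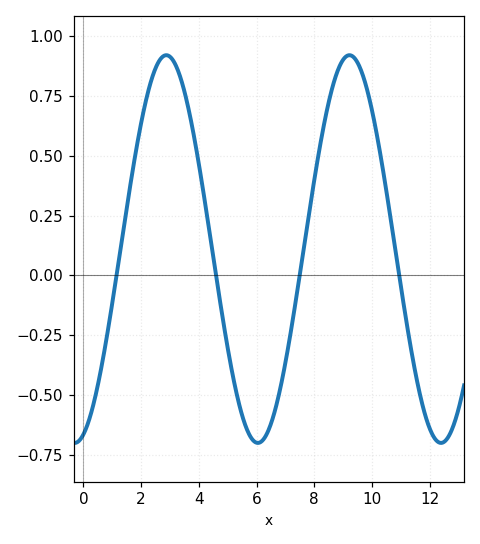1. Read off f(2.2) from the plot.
0.748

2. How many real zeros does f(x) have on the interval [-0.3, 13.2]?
4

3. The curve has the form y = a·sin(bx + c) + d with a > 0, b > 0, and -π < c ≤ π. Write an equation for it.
y = 0.81sin(0.99x - 1.27) + 0.11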